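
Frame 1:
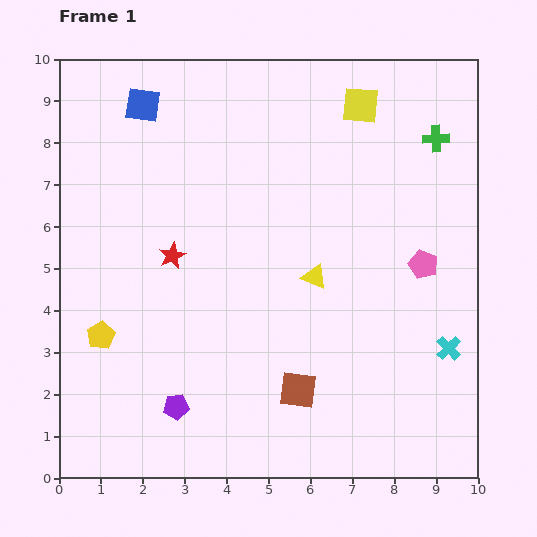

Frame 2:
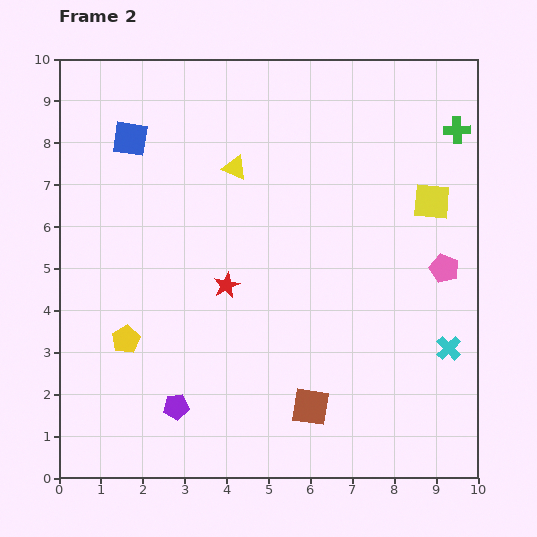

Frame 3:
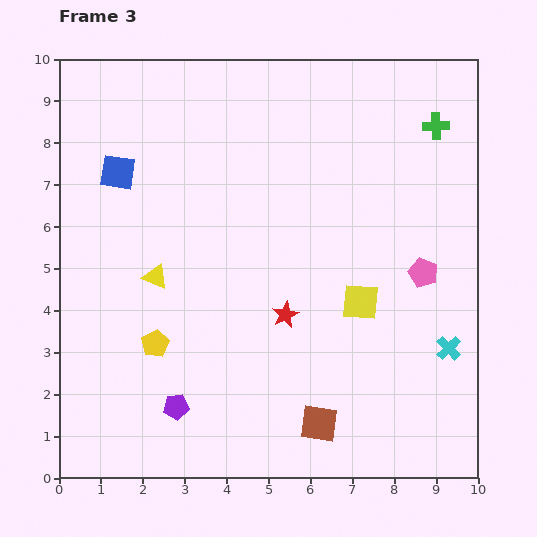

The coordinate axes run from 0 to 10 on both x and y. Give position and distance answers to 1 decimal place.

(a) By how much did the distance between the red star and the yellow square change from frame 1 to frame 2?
-0.5

Distance in frame 1: 5.8. Distance in frame 2: 5.3.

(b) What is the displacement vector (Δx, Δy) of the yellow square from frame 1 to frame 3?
(0.0, -4.7)

The yellow square was at (7.2, 8.9) in frame 1 and (7.2, 4.2) in frame 3.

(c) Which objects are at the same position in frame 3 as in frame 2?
the cyan cross, the purple pentagon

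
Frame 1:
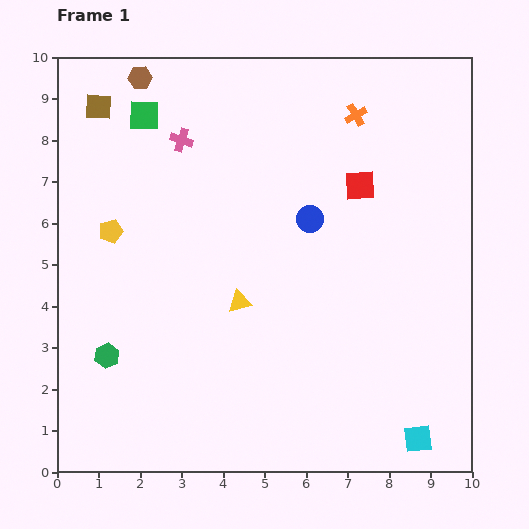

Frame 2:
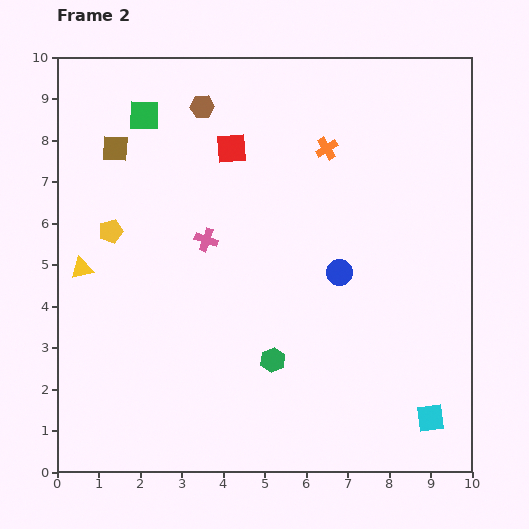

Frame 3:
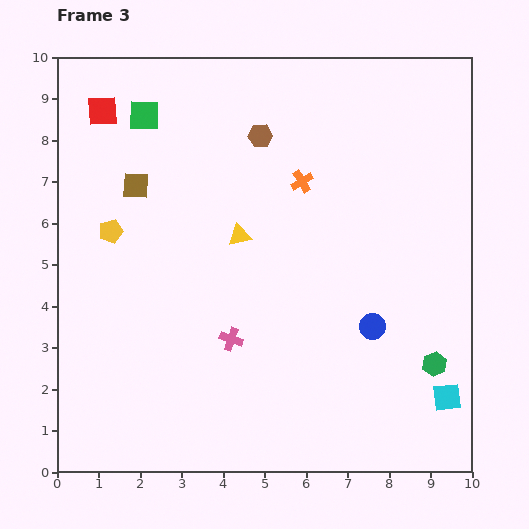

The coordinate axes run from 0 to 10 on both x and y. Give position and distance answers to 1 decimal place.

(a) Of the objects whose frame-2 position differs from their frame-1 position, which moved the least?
the cyan square

(moved 0.6)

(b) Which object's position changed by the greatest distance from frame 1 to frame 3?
the green hexagon

(moved 7.9; next 6.5)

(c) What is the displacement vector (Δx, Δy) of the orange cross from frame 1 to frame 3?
(-1.3, -1.6)

The orange cross was at (7.2, 8.6) in frame 1 and (5.9, 7.0) in frame 3.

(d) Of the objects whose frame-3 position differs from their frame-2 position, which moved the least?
the cyan square

(moved 0.6)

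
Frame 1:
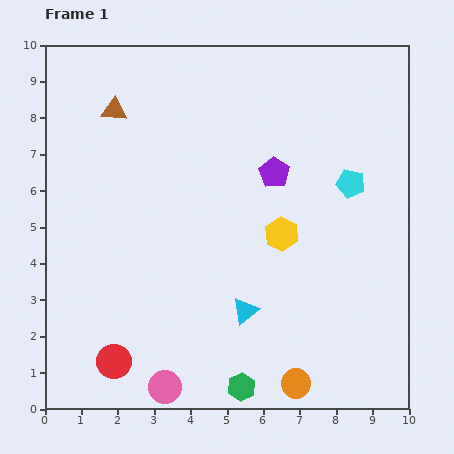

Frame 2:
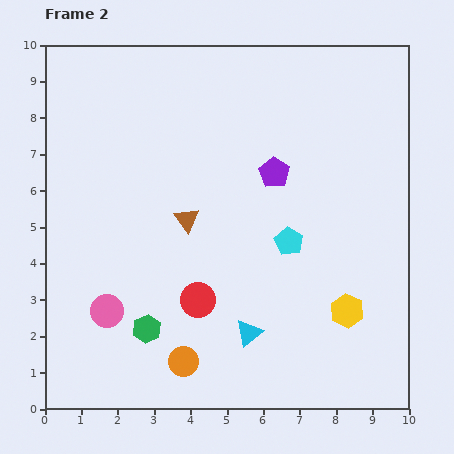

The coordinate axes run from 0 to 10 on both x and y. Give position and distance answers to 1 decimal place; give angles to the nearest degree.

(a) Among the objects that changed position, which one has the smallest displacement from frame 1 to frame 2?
the cyan triangle

(moved 0.6)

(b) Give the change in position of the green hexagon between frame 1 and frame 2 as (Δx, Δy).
(-2.6, 1.6)

The green hexagon was at (5.4, 0.6) in frame 1 and (2.8, 2.2) in frame 2.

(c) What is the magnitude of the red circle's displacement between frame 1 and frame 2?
2.9

The red circle moved from (1.9, 1.3) to (4.2, 3.0), a distance of √(2.3² + 1.7²) ≈ 2.9.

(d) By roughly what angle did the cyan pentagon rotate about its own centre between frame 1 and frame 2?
17° clockwise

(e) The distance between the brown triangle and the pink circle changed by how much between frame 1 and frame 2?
-4.4

Distance in frame 1: 7.7. Distance in frame 2: 3.3.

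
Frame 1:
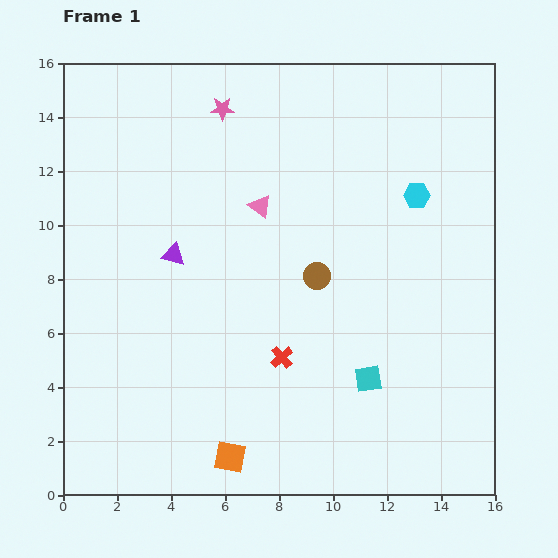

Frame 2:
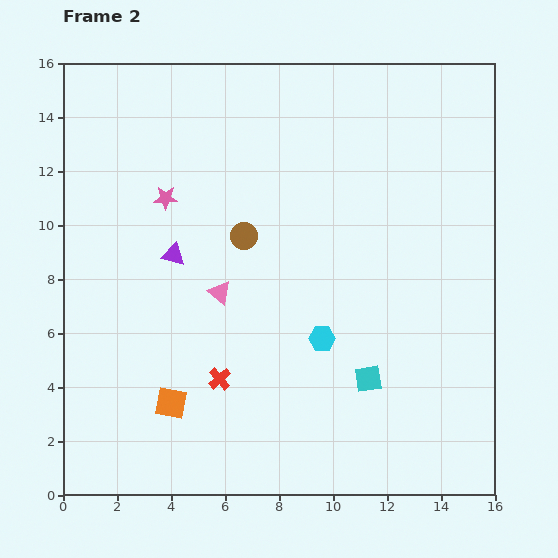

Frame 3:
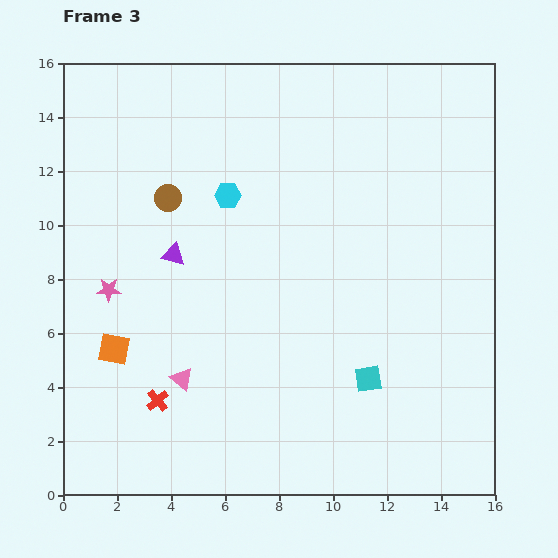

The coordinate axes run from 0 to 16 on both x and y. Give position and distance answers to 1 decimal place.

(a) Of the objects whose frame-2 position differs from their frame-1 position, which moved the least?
the red cross

(moved 2.4)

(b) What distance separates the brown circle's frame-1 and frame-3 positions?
6.2

The brown circle moved from (9.4, 8.1) to (3.9, 11.0), a distance of √(5.5² + 2.9²) ≈ 6.2.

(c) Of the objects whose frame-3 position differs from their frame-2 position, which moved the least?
the red cross

(moved 2.4)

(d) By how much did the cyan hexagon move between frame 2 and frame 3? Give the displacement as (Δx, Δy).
(-3.5, 5.3)

The cyan hexagon was at (9.6, 5.8) in frame 2 and (6.1, 11.1) in frame 3.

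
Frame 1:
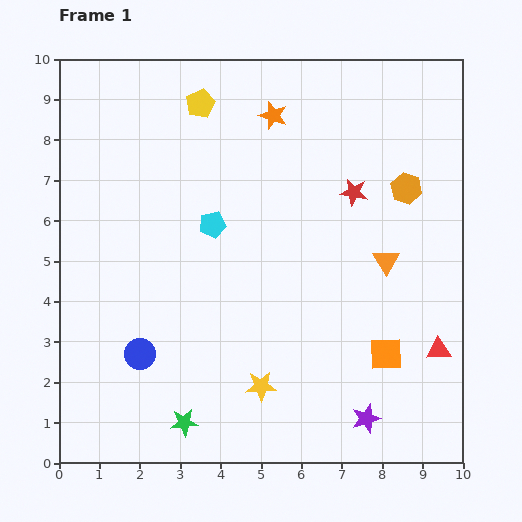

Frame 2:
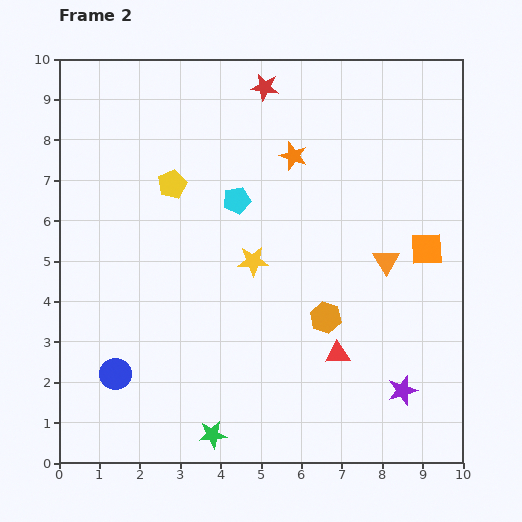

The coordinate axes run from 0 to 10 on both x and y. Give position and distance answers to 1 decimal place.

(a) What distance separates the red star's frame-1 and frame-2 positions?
3.4

The red star moved from (7.3, 6.7) to (5.1, 9.3), a distance of √(2.2² + 2.6²) ≈ 3.4.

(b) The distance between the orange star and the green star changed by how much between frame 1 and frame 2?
-0.7

Distance in frame 1: 7.9. Distance in frame 2: 7.2.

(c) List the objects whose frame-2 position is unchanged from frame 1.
the orange triangle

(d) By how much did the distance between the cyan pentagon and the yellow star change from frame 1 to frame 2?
-2.6

Distance in frame 1: 4.2. Distance in frame 2: 1.6.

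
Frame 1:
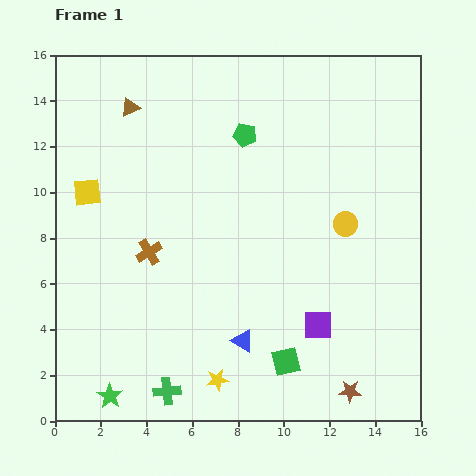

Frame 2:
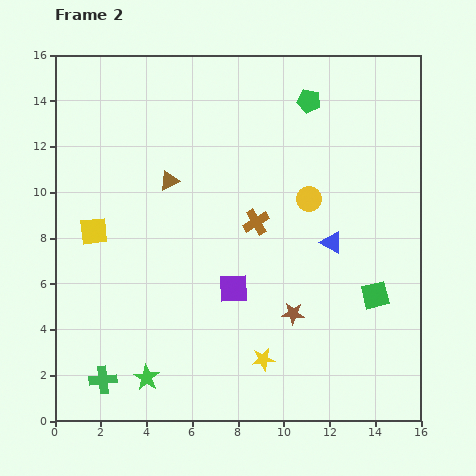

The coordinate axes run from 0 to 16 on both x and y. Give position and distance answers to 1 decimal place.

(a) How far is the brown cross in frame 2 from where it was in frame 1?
4.9

The brown cross moved from (4.1, 7.4) to (8.8, 8.7), a distance of √(4.7² + 1.3²) ≈ 4.9.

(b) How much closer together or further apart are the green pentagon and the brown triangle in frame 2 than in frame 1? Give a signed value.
+1.9

Distance in frame 1: 5.1. Distance in frame 2: 7.0.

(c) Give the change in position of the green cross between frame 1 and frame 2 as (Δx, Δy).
(-2.8, 0.5)

The green cross was at (4.9, 1.3) in frame 1 and (2.1, 1.8) in frame 2.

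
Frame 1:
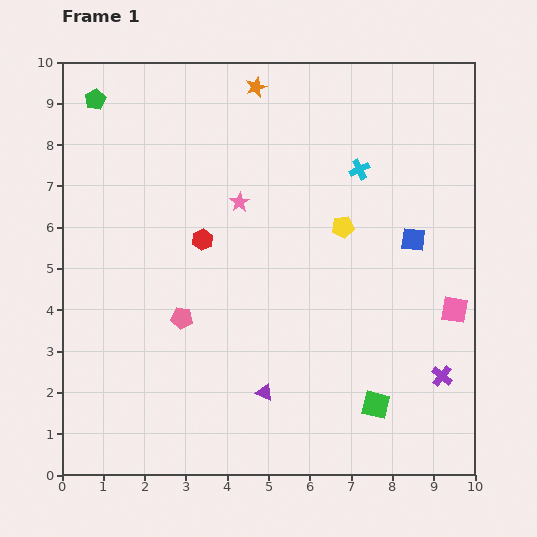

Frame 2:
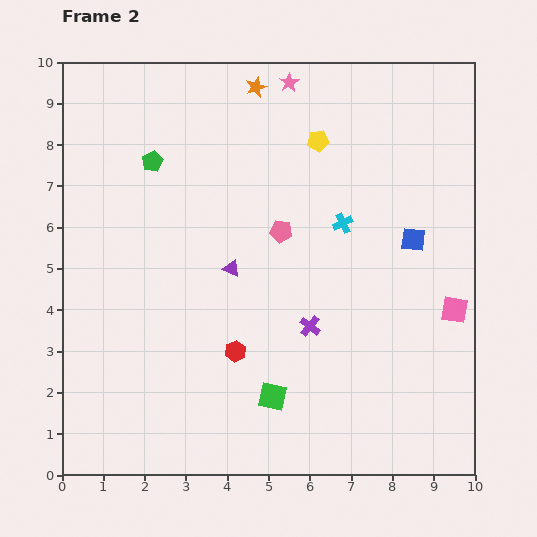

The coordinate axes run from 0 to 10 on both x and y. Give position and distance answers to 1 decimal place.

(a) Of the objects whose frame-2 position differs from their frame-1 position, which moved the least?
the cyan cross

(moved 1.4)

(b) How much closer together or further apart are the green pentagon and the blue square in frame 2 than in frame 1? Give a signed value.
-1.8

Distance in frame 1: 8.4. Distance in frame 2: 6.6.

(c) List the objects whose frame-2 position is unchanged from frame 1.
the orange star, the blue square, the pink square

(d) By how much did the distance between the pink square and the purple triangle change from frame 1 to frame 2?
+0.5

Distance in frame 1: 5.0. Distance in frame 2: 5.5.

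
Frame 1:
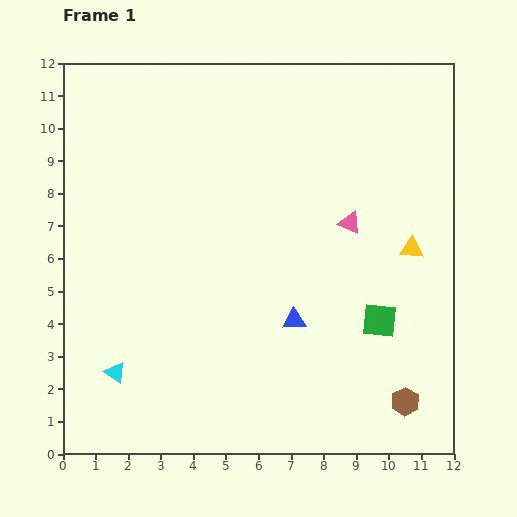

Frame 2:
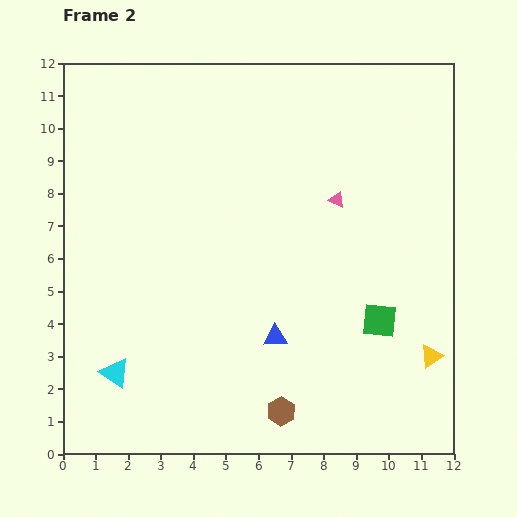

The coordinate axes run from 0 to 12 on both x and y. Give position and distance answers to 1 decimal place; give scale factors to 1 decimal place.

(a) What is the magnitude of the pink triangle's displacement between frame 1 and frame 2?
0.8

The pink triangle moved from (8.8, 7.1) to (8.4, 7.8), a distance of √(0.4² + 0.7²) ≈ 0.8.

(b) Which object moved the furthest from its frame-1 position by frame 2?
the brown hexagon

(moved 3.8; next 3.4)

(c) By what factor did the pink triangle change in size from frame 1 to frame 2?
0.7×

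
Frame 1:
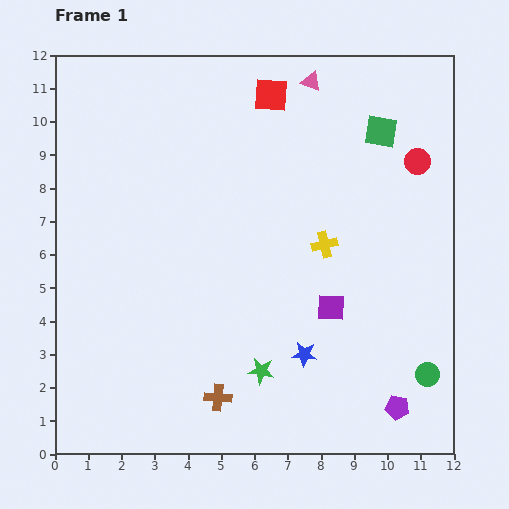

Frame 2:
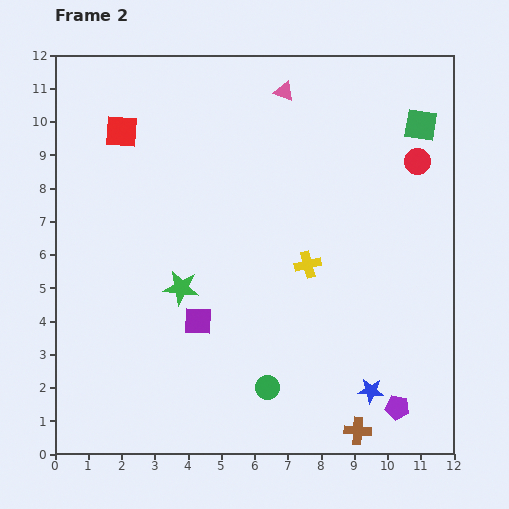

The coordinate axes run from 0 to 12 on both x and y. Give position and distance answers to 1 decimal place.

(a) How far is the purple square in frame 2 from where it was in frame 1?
4.0

The purple square moved from (8.3, 4.4) to (4.3, 4.0), a distance of √(4.0² + 0.4²) ≈ 4.0.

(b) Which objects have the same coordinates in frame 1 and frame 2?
the purple pentagon, the red circle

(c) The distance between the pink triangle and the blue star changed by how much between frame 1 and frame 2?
+1.2

Distance in frame 1: 8.2. Distance in frame 2: 9.4.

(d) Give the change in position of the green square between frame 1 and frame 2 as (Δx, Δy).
(1.2, 0.2)

The green square was at (9.8, 9.7) in frame 1 and (11.0, 9.9) in frame 2.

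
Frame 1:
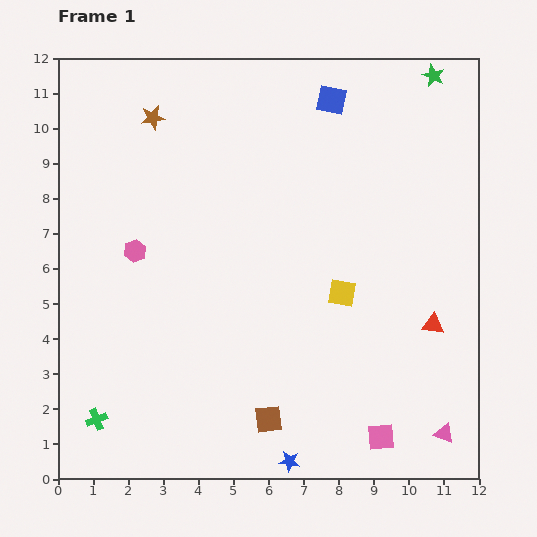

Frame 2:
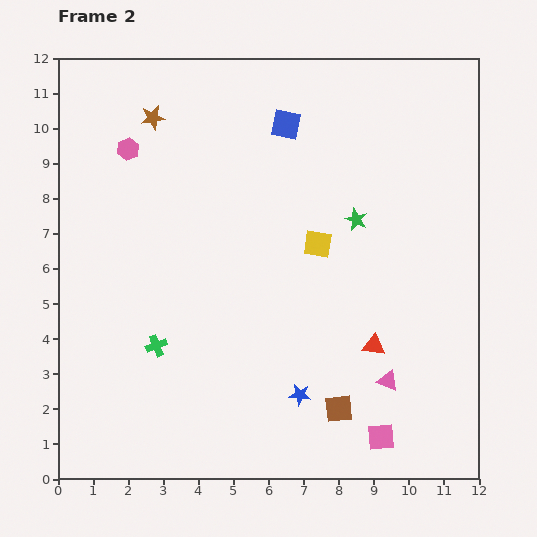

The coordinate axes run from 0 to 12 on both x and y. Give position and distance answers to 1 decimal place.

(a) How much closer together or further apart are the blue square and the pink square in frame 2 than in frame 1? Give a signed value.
-0.4

Distance in frame 1: 9.7. Distance in frame 2: 9.3.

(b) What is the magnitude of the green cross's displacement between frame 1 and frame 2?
2.7

The green cross moved from (1.1, 1.7) to (2.8, 3.8), a distance of √(1.7² + 2.1²) ≈ 2.7.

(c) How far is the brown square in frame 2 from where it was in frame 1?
2.0

The brown square moved from (6.0, 1.7) to (8.0, 2.0), a distance of √(2.0² + 0.3²) ≈ 2.0.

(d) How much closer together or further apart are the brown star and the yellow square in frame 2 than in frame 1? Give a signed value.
-1.5

Distance in frame 1: 7.4. Distance in frame 2: 5.9.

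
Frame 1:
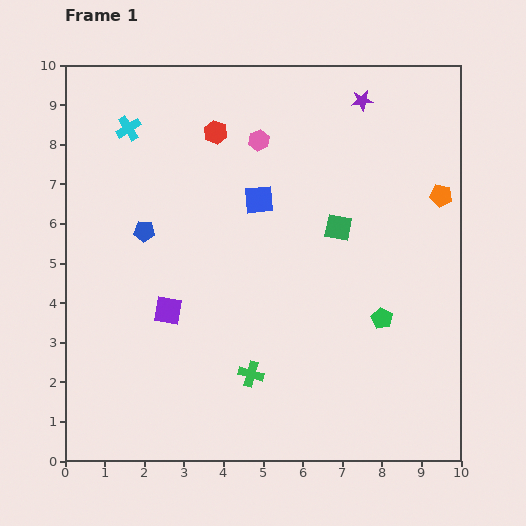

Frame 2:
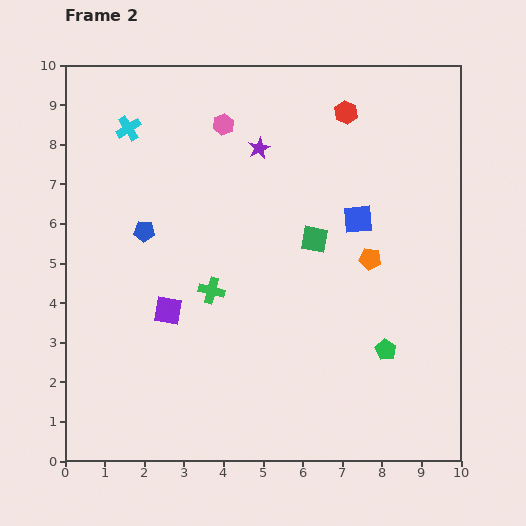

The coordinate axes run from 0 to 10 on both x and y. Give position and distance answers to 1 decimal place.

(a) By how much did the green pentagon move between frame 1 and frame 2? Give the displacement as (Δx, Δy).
(0.1, -0.8)

The green pentagon was at (8.0, 3.6) in frame 1 and (8.1, 2.8) in frame 2.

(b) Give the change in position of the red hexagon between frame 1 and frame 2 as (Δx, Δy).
(3.3, 0.5)

The red hexagon was at (3.8, 8.3) in frame 1 and (7.1, 8.8) in frame 2.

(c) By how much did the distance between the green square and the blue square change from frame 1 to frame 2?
-0.9

Distance in frame 1: 2.1. Distance in frame 2: 1.2.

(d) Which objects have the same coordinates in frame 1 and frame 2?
the purple square, the cyan cross, the blue pentagon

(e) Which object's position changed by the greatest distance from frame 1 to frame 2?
the red hexagon

(moved 3.3; next 2.9)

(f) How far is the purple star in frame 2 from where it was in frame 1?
2.9

The purple star moved from (7.5, 9.1) to (4.9, 7.9), a distance of √(2.6² + 1.2²) ≈ 2.9.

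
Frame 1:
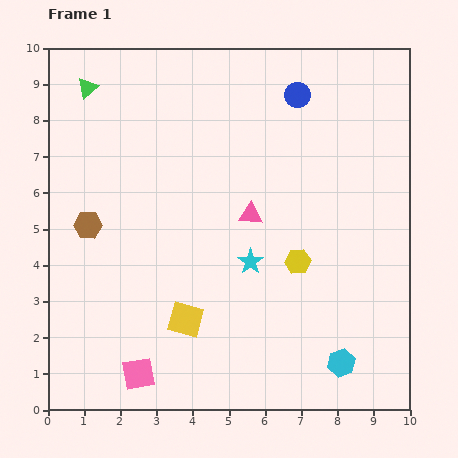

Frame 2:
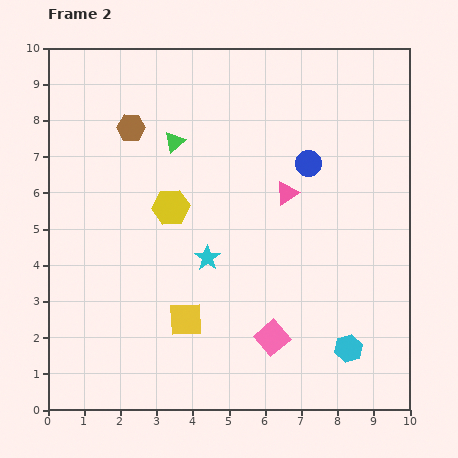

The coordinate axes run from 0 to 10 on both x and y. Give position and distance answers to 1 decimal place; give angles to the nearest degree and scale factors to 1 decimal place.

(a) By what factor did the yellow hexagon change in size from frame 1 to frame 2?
1.4×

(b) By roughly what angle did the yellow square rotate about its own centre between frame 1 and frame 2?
18° counter-clockwise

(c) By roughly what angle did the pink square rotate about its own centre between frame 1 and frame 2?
31° counter-clockwise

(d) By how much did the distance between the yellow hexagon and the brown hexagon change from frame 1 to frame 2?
-3.4

Distance in frame 1: 5.9. Distance in frame 2: 2.5.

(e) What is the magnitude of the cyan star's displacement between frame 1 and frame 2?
1.2

The cyan star moved from (5.6, 4.1) to (4.4, 4.2), a distance of √(1.2² + 0.1²) ≈ 1.2.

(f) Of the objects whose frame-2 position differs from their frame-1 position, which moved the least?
the cyan hexagon

(moved 0.4)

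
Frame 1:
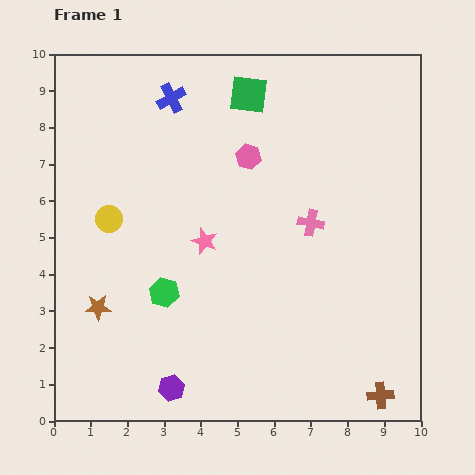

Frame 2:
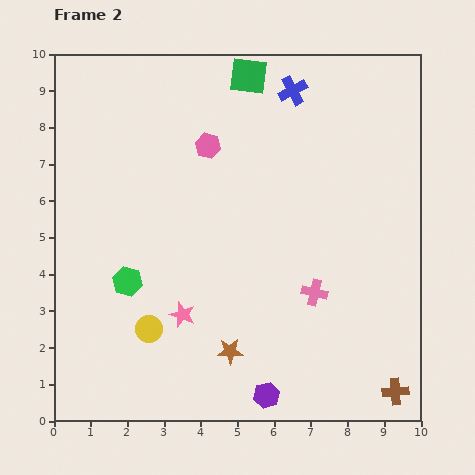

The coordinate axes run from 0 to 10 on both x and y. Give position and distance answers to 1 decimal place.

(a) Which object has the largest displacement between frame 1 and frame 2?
the brown star

(moved 3.8; next 3.3)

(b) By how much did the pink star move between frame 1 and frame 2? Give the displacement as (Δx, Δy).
(-0.6, -2.0)

The pink star was at (4.1, 4.9) in frame 1 and (3.5, 2.9) in frame 2.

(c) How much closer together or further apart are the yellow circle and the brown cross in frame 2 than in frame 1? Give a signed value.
-1.9

Distance in frame 1: 8.8. Distance in frame 2: 6.9.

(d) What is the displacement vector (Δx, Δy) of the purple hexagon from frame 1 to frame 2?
(2.6, -0.2)

The purple hexagon was at (3.2, 0.9) in frame 1 and (5.8, 0.7) in frame 2.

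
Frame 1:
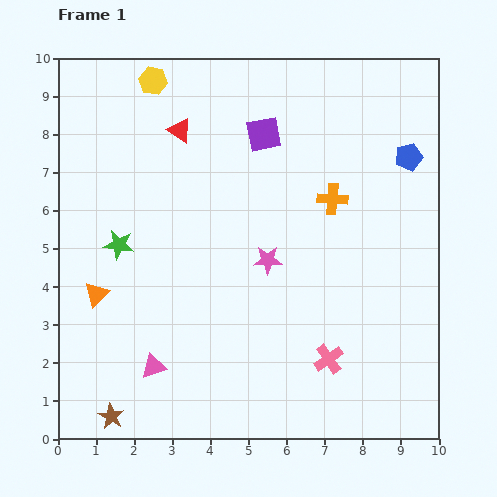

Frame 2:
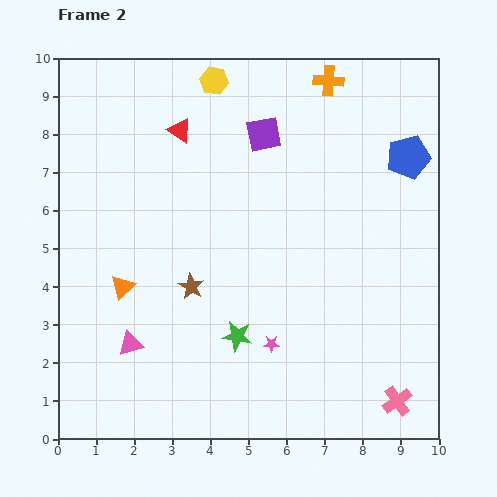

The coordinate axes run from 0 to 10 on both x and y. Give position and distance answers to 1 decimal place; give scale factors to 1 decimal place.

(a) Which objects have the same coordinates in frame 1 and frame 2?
the red triangle, the blue pentagon, the purple square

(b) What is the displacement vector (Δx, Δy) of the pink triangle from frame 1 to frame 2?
(-0.6, 0.6)

The pink triangle was at (2.5, 1.9) in frame 1 and (1.9, 2.5) in frame 2.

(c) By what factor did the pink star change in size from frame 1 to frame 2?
0.6×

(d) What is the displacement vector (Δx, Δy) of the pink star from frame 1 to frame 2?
(0.1, -2.2)

The pink star was at (5.5, 4.7) in frame 1 and (5.6, 2.5) in frame 2.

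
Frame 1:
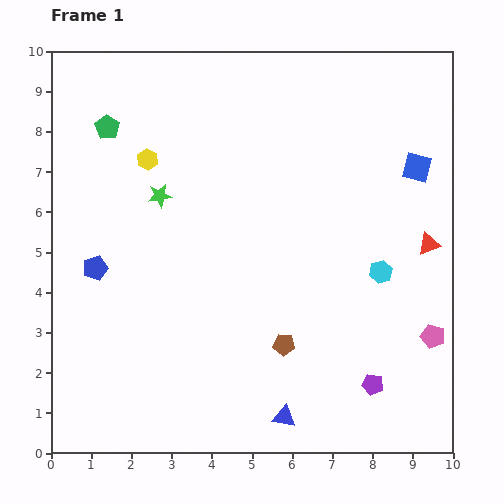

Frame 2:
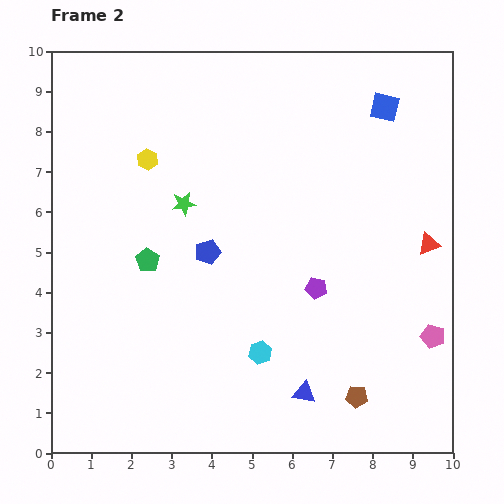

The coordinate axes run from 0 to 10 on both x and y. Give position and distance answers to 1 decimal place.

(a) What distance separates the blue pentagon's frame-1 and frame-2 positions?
2.8

The blue pentagon moved from (1.1, 4.6) to (3.9, 5.0), a distance of √(2.8² + 0.4²) ≈ 2.8.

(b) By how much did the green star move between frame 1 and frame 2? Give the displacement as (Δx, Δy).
(0.6, -0.2)

The green star was at (2.7, 6.4) in frame 1 and (3.3, 6.2) in frame 2.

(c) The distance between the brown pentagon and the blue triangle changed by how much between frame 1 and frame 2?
-0.5

Distance in frame 1: 1.8. Distance in frame 2: 1.3.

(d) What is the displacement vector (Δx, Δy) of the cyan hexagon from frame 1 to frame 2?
(-3.0, -2.0)

The cyan hexagon was at (8.2, 4.5) in frame 1 and (5.2, 2.5) in frame 2.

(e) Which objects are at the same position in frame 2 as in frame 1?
the pink pentagon, the red triangle, the yellow hexagon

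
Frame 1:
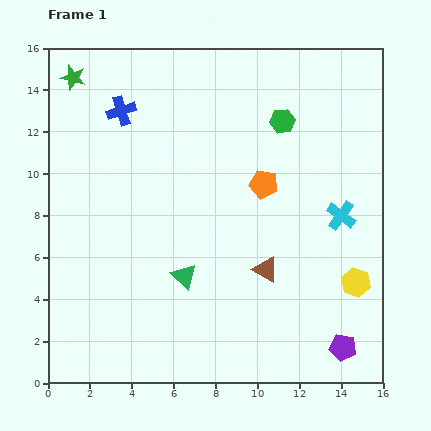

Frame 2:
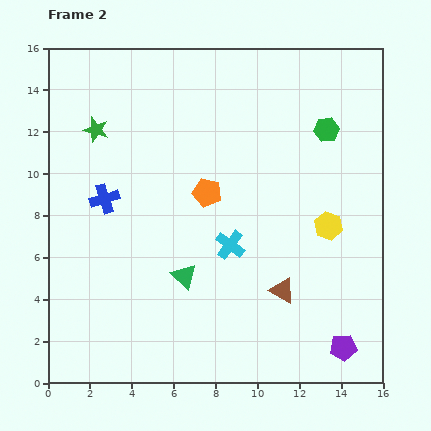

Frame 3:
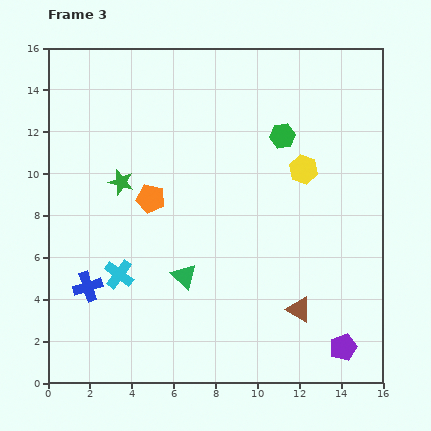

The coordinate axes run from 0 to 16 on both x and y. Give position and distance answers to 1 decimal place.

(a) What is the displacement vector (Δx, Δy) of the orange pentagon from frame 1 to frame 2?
(-2.7, -0.4)

The orange pentagon was at (10.3, 9.5) in frame 1 and (7.6, 9.1) in frame 2.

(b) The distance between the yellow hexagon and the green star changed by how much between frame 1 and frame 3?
-8.0

Distance in frame 1: 16.7. Distance in frame 3: 8.7.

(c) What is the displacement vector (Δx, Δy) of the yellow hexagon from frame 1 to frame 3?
(-2.5, 5.4)

The yellow hexagon was at (14.7, 4.8) in frame 1 and (12.2, 10.2) in frame 3.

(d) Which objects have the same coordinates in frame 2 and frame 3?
the green triangle, the purple pentagon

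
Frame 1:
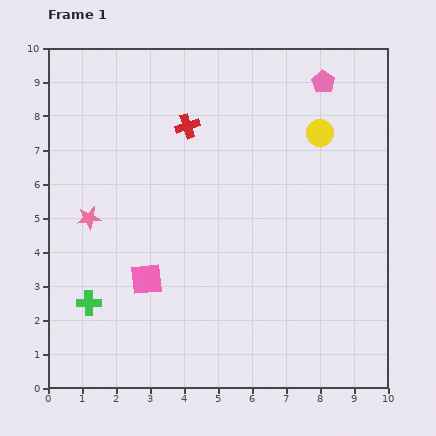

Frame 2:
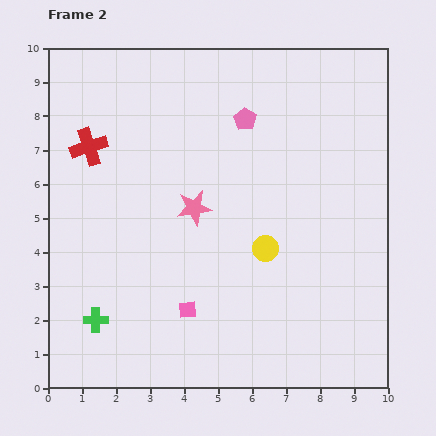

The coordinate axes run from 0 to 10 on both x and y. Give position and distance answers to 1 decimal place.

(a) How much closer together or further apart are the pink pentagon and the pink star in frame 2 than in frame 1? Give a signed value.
-5.0

Distance in frame 1: 8.0. Distance in frame 2: 3.0.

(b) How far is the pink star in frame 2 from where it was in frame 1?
3.1

The pink star moved from (1.2, 5.0) to (4.3, 5.3), a distance of √(3.1² + 0.3²) ≈ 3.1.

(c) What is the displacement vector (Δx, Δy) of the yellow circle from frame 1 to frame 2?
(-1.6, -3.4)

The yellow circle was at (8.0, 7.5) in frame 1 and (6.4, 4.1) in frame 2.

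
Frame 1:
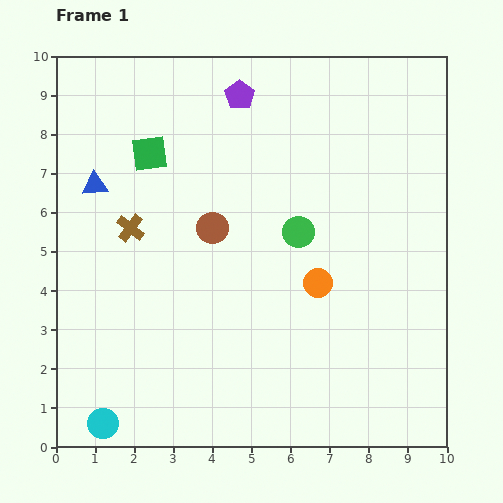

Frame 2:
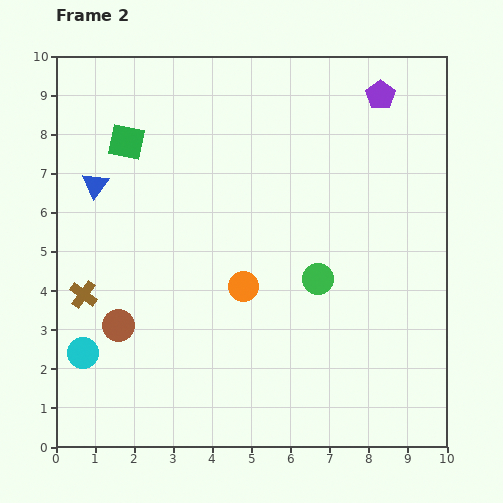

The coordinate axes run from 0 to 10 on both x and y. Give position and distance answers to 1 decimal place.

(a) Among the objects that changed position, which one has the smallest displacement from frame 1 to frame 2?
the green square

(moved 0.7)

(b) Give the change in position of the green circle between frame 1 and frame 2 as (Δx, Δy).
(0.5, -1.2)

The green circle was at (6.2, 5.5) in frame 1 and (6.7, 4.3) in frame 2.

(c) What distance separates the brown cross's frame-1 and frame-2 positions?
2.1

The brown cross moved from (1.9, 5.6) to (0.7, 3.9), a distance of √(1.2² + 1.7²) ≈ 2.1.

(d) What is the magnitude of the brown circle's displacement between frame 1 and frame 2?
3.5

The brown circle moved from (4.0, 5.6) to (1.6, 3.1), a distance of √(2.4² + 2.5²) ≈ 3.5.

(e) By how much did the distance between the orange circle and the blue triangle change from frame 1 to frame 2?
-1.6

Distance in frame 1: 6.2. Distance in frame 2: 4.6.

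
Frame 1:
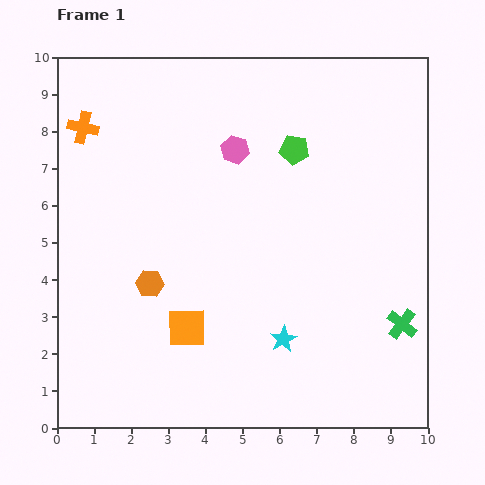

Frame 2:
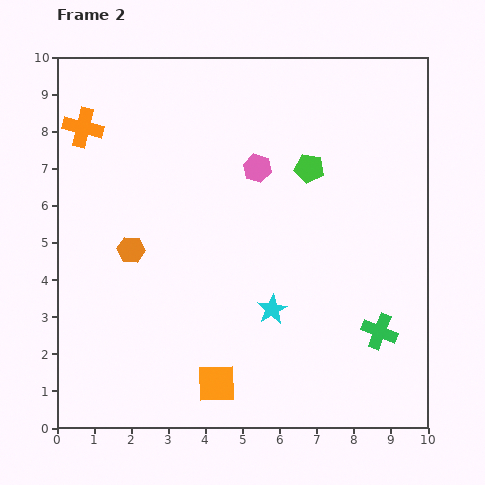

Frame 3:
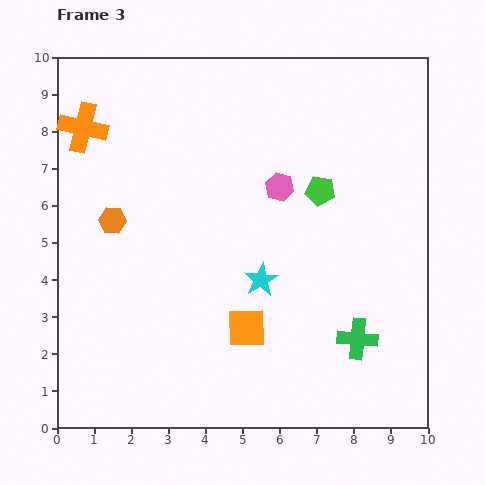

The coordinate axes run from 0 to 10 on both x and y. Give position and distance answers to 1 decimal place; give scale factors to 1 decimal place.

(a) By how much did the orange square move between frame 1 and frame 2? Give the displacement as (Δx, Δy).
(0.8, -1.5)

The orange square was at (3.5, 2.7) in frame 1 and (4.3, 1.2) in frame 2.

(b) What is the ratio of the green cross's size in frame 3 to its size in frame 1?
1.3×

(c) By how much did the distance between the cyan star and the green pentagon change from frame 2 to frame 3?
-1.0

Distance in frame 2: 3.9. Distance in frame 3: 2.9.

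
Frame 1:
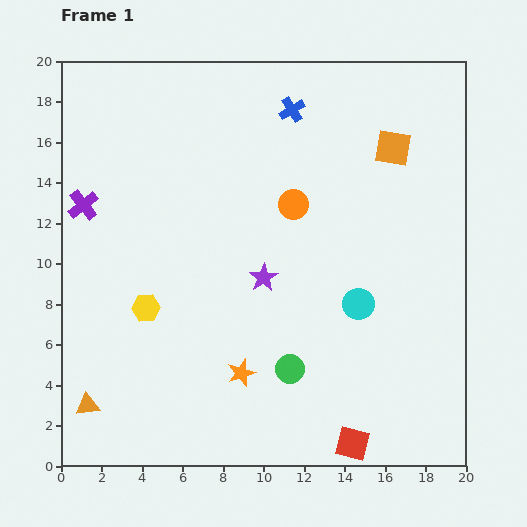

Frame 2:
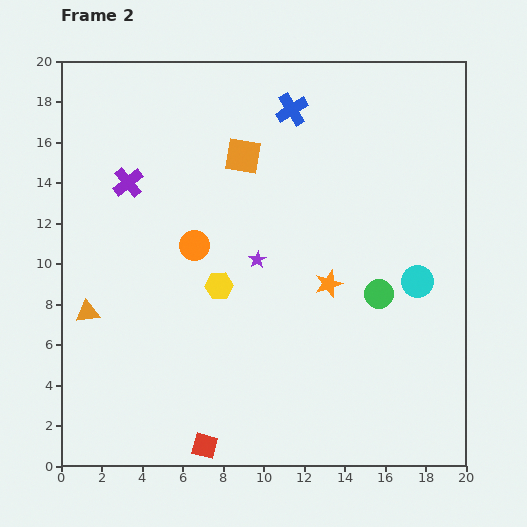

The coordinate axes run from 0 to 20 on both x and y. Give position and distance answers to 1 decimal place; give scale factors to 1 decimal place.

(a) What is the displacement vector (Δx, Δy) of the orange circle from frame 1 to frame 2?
(-4.9, -2.0)

The orange circle was at (11.5, 12.9) in frame 1 and (6.6, 10.9) in frame 2.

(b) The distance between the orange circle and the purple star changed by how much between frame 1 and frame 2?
-0.7

Distance in frame 1: 3.9. Distance in frame 2: 3.2.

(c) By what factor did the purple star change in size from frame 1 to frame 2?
0.6×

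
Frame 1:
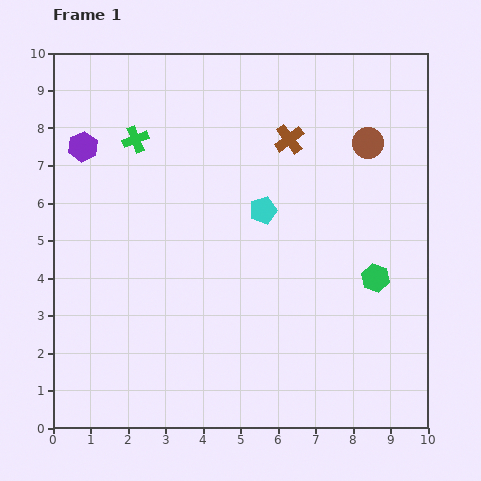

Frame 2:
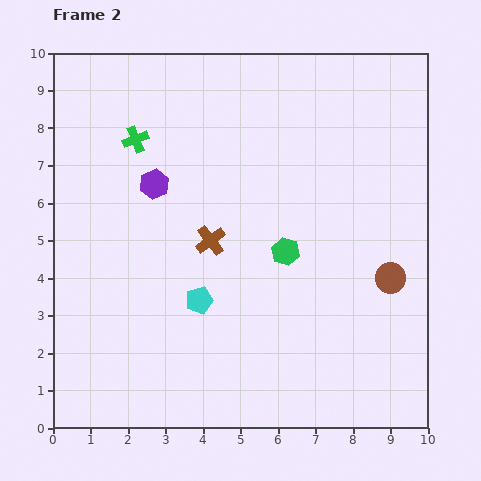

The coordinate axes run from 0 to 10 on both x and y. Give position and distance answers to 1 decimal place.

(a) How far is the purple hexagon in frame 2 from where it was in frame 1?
2.1

The purple hexagon moved from (0.8, 7.5) to (2.7, 6.5), a distance of √(1.9² + 1.0²) ≈ 2.1.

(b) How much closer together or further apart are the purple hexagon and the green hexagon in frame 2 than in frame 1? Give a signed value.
-4.6

Distance in frame 1: 8.5. Distance in frame 2: 3.9.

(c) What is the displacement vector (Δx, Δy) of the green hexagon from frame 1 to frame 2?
(-2.4, 0.7)

The green hexagon was at (8.6, 4.0) in frame 1 and (6.2, 4.7) in frame 2.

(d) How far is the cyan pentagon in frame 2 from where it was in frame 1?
2.9

The cyan pentagon moved from (5.6, 5.8) to (3.9, 3.4), a distance of √(1.7² + 2.4²) ≈ 2.9.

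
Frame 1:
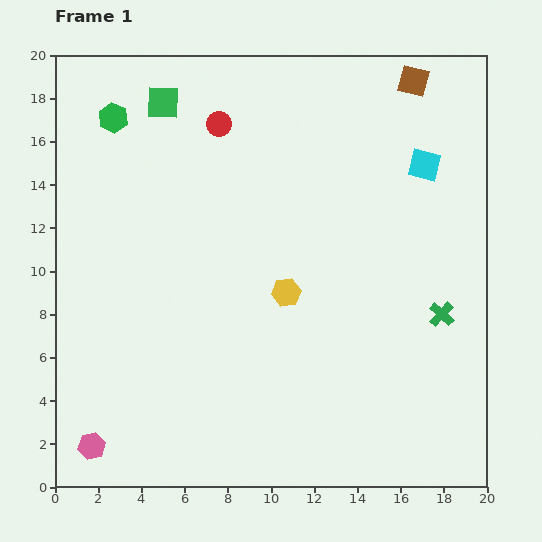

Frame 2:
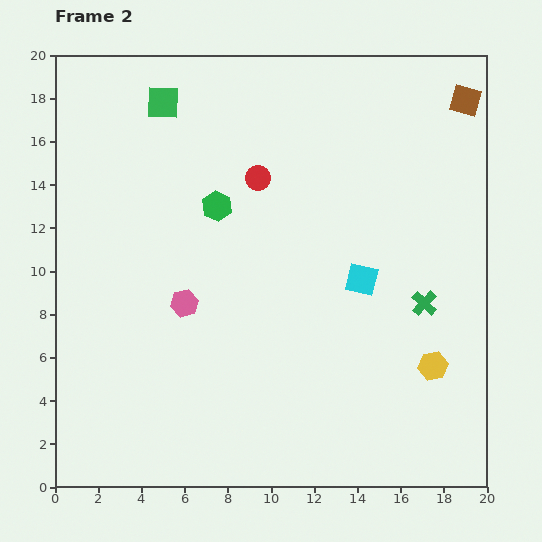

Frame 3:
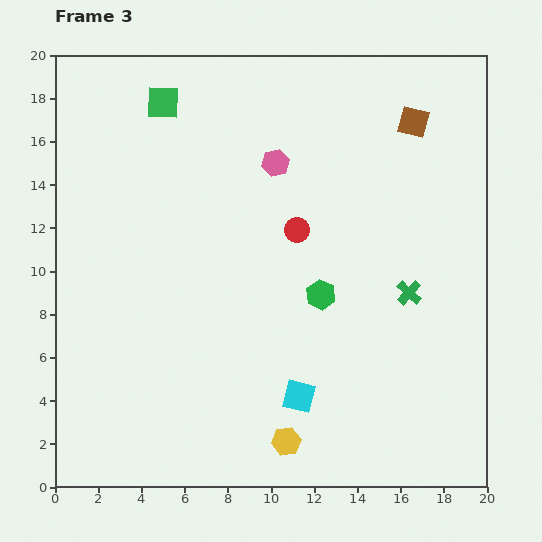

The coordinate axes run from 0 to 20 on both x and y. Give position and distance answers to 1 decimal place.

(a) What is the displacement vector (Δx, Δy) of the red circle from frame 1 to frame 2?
(1.8, -2.5)

The red circle was at (7.6, 16.8) in frame 1 and (9.4, 14.3) in frame 2.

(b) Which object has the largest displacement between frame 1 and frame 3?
the pink hexagon

(moved 15.6; next 12.6)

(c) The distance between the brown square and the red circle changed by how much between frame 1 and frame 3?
-1.8

Distance in frame 1: 9.2. Distance in frame 3: 7.4.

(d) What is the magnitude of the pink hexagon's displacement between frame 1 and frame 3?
15.6

The pink hexagon moved from (1.7, 1.9) to (10.2, 15.0), a distance of √(8.5² + 13.1²) ≈ 15.6.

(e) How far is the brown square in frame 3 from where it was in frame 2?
2.6

The brown square moved from (19.0, 17.9) to (16.6, 16.9), a distance of √(2.4² + 1.0²) ≈ 2.6.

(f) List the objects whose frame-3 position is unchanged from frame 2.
the green square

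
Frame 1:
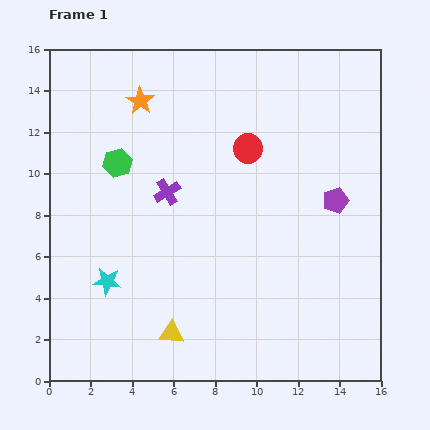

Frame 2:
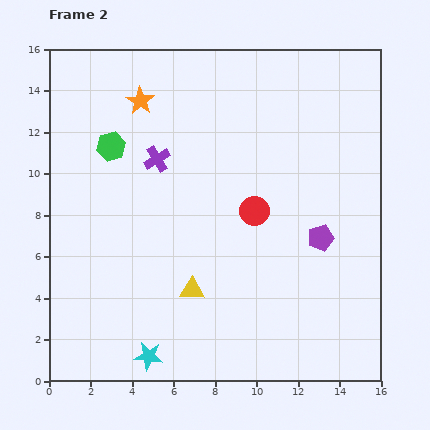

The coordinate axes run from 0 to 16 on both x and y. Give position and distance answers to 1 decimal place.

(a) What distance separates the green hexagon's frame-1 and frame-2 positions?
0.9

The green hexagon moved from (3.3, 10.5) to (3.0, 11.3), a distance of √(0.3² + 0.8²) ≈ 0.9.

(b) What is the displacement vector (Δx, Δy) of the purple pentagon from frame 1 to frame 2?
(-0.7, -1.8)

The purple pentagon was at (13.8, 8.7) in frame 1 and (13.1, 6.9) in frame 2.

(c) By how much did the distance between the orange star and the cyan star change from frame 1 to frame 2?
+3.5

Distance in frame 1: 8.8. Distance in frame 2: 12.3.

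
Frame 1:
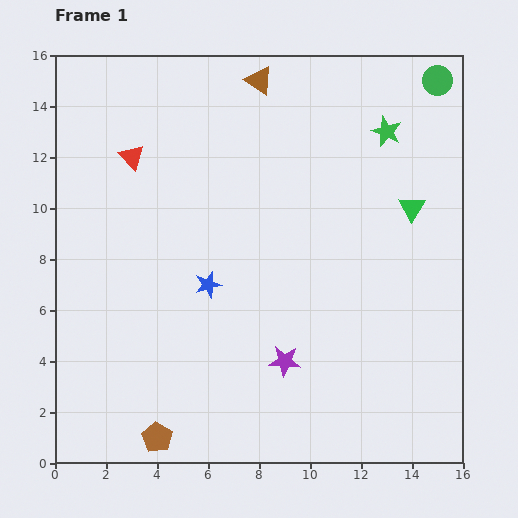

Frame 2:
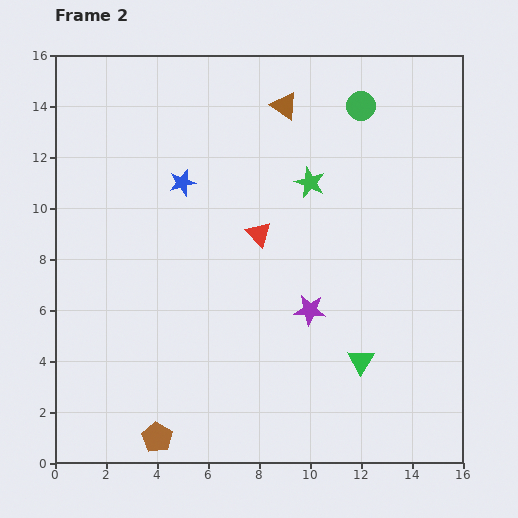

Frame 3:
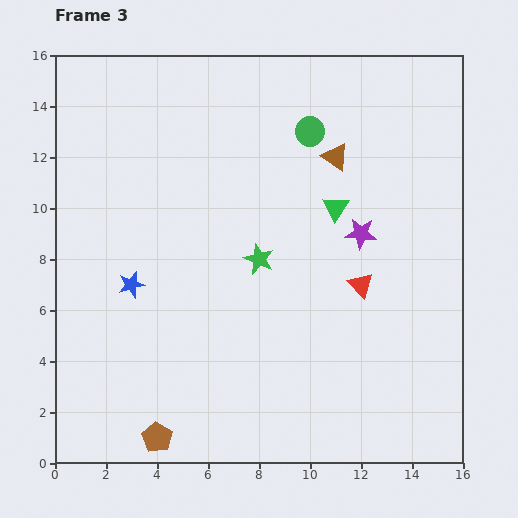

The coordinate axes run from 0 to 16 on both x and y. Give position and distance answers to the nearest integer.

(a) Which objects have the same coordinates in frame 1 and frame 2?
the brown pentagon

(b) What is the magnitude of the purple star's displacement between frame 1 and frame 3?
6

The purple star moved from (9, 4) to (12, 9), a distance of √(3² + 5²) ≈ 6.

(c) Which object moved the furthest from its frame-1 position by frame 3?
the red triangle

(moved 10; next 7)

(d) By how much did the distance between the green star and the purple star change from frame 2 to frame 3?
-1

Distance in frame 2: 5. Distance in frame 3: 4.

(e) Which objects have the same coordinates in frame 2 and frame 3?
the brown pentagon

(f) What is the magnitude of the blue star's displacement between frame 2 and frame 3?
4

The blue star moved from (5, 11) to (3, 7), a distance of √(2² + 4²) ≈ 4.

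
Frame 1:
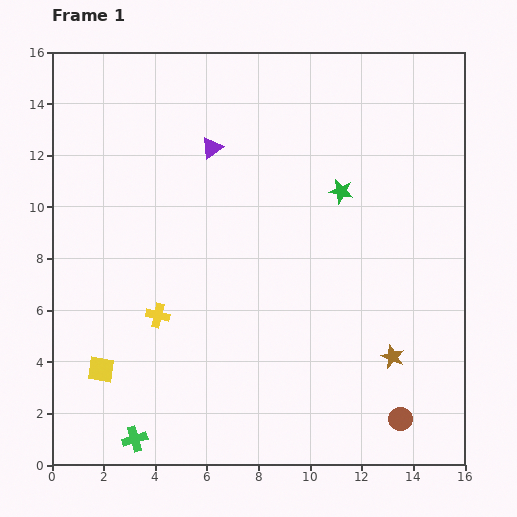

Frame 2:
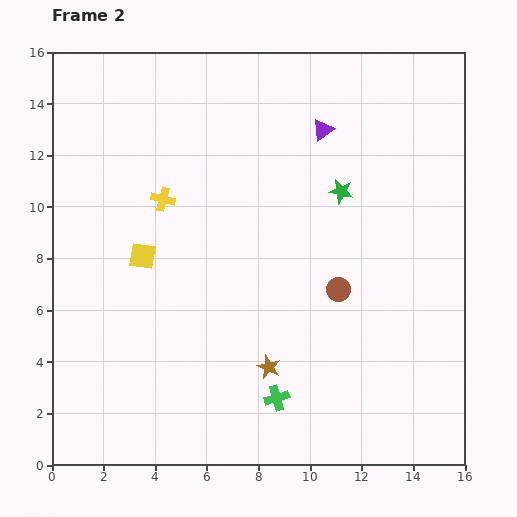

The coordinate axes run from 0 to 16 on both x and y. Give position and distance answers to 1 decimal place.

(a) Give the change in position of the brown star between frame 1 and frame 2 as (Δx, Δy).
(-4.8, -0.4)

The brown star was at (13.2, 4.2) in frame 1 and (8.4, 3.8) in frame 2.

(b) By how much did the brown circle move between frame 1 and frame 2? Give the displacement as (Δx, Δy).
(-2.4, 5.0)

The brown circle was at (13.5, 1.8) in frame 1 and (11.1, 6.8) in frame 2.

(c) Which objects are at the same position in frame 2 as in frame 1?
the green star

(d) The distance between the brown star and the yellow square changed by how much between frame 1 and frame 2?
-4.8

Distance in frame 1: 11.3. Distance in frame 2: 6.5.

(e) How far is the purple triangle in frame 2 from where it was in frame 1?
4.4

The purple triangle moved from (6.2, 12.3) to (10.5, 13.0), a distance of √(4.3² + 0.7²) ≈ 4.4.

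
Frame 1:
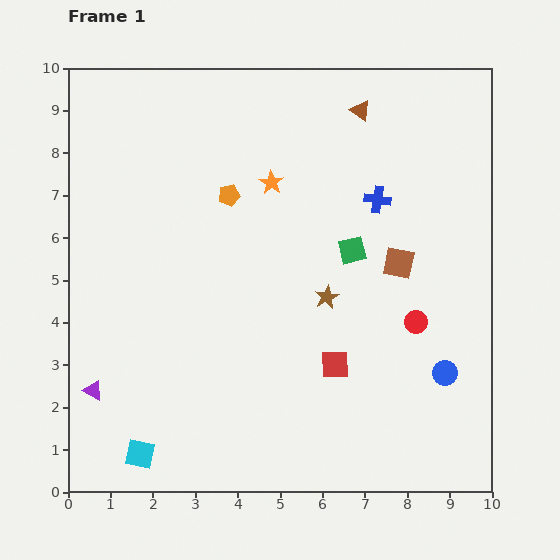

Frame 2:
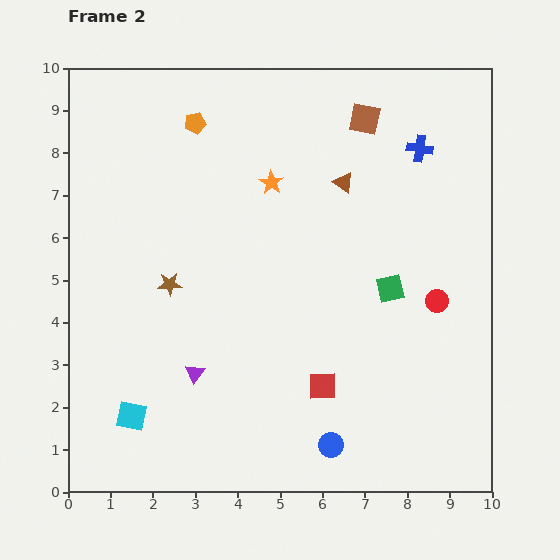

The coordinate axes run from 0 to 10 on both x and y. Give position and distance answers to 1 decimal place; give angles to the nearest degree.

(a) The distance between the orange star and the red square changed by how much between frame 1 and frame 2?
+0.3

Distance in frame 1: 4.6. Distance in frame 2: 4.9.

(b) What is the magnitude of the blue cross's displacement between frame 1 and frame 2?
1.6

The blue cross moved from (7.3, 6.9) to (8.3, 8.1), a distance of √(1.0² + 1.2²) ≈ 1.6.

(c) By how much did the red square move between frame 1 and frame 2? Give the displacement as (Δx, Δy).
(-0.3, -0.5)

The red square was at (6.3, 3.0) in frame 1 and (6.0, 2.5) in frame 2.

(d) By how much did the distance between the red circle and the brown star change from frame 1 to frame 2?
+4.1

Distance in frame 1: 2.2. Distance in frame 2: 6.3.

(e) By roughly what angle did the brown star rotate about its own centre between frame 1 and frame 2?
24° clockwise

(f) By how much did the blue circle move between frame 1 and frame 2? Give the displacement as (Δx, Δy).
(-2.7, -1.7)

The blue circle was at (8.9, 2.8) in frame 1 and (6.2, 1.1) in frame 2.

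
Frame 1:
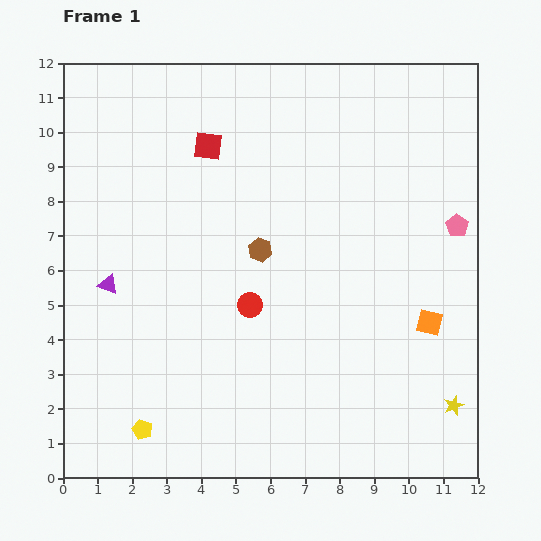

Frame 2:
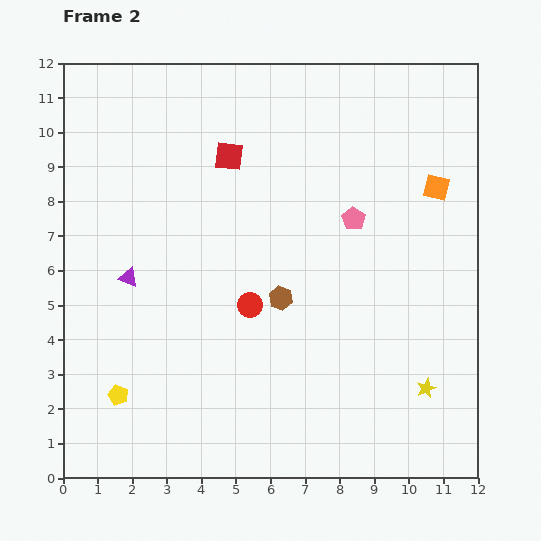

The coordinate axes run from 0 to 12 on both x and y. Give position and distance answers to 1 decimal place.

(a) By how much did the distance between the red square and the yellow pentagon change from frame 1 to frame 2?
-0.8

Distance in frame 1: 8.4. Distance in frame 2: 7.6.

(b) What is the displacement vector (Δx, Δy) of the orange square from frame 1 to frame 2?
(0.2, 3.9)

The orange square was at (10.6, 4.5) in frame 1 and (10.8, 8.4) in frame 2.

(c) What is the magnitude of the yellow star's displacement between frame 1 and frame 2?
0.9

The yellow star moved from (11.3, 2.1) to (10.5, 2.6), a distance of √(0.8² + 0.5²) ≈ 0.9.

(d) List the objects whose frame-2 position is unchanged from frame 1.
the red circle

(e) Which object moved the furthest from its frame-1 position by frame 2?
the orange square

(moved 3.9; next 3.0)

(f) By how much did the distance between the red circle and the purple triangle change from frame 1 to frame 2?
-0.5

Distance in frame 1: 4.1. Distance in frame 2: 3.6.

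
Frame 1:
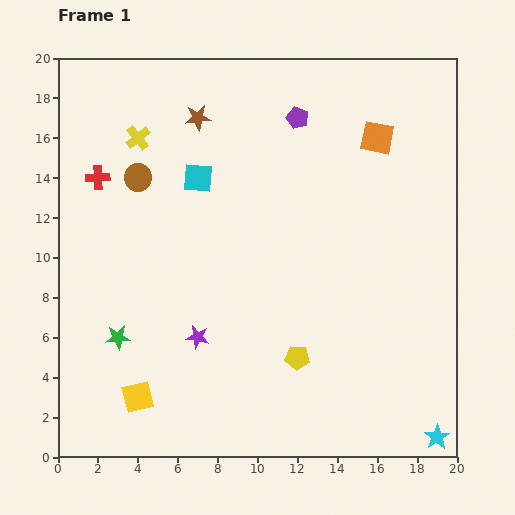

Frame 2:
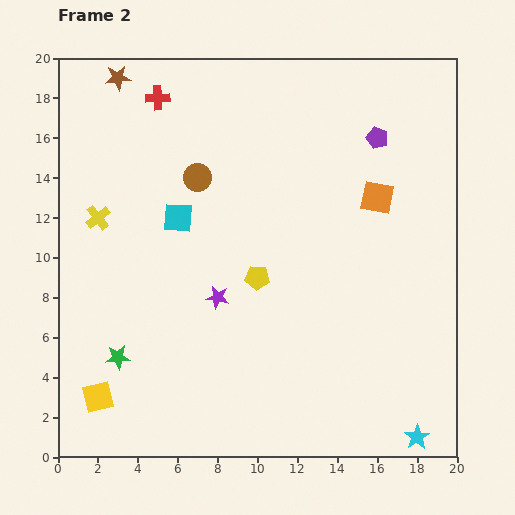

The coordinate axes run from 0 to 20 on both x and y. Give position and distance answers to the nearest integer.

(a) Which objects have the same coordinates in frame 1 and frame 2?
none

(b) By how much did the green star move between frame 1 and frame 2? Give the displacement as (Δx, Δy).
(0, -1)

The green star was at (3, 6) in frame 1 and (3, 5) in frame 2.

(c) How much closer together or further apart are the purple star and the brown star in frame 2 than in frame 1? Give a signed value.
+1

Distance in frame 1: 11. Distance in frame 2: 12.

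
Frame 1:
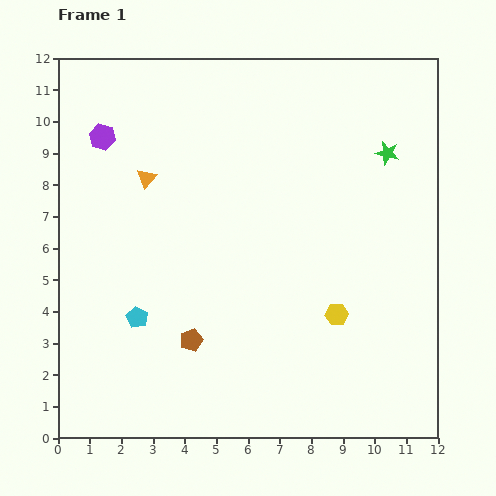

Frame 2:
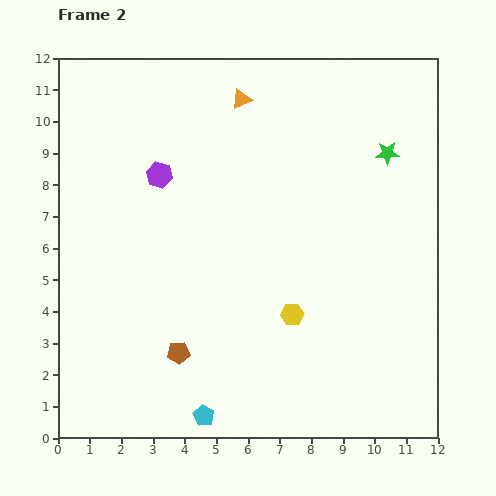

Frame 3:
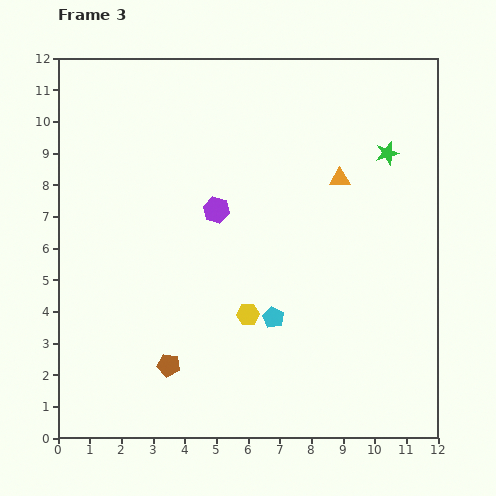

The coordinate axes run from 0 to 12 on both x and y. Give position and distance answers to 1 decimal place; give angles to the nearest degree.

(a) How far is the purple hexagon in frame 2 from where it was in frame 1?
2.2

The purple hexagon moved from (1.4, 9.5) to (3.2, 8.3), a distance of √(1.8² + 1.2²) ≈ 2.2.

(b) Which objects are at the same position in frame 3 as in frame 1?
the green star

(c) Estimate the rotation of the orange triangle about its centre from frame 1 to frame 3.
47° clockwise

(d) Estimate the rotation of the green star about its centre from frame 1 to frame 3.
30° counter-clockwise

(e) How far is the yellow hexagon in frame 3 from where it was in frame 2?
1.4

The yellow hexagon moved from (7.4, 3.9) to (6.0, 3.9), a distance of √(1.4² + 0.0²) ≈ 1.4.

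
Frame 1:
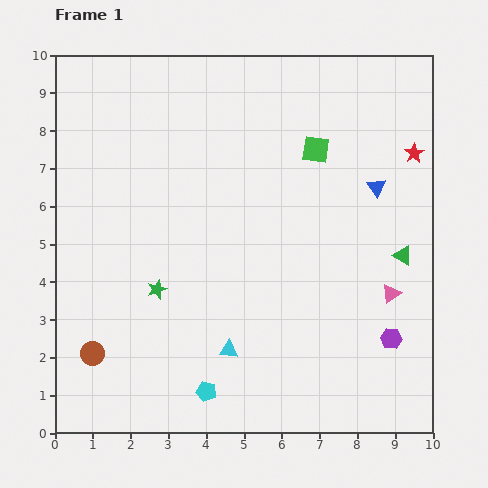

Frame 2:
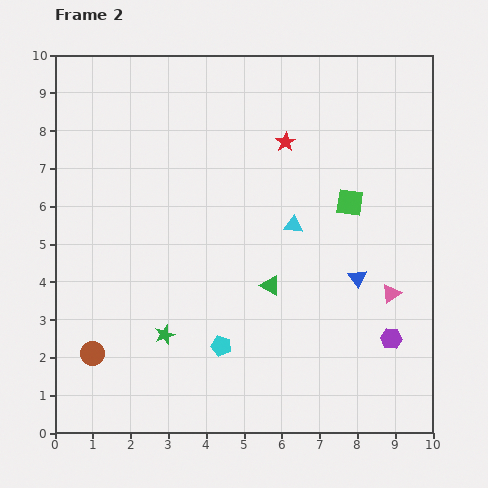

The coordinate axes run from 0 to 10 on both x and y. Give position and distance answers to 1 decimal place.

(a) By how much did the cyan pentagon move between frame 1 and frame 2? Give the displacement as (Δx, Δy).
(0.4, 1.2)

The cyan pentagon was at (4.0, 1.1) in frame 1 and (4.4, 2.3) in frame 2.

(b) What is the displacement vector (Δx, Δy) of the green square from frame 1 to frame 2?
(0.9, -1.4)

The green square was at (6.9, 7.5) in frame 1 and (7.8, 6.1) in frame 2.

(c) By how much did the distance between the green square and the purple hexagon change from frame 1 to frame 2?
-1.6

Distance in frame 1: 5.4. Distance in frame 2: 3.8.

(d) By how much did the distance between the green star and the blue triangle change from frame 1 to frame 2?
-1.1

Distance in frame 1: 6.4. Distance in frame 2: 5.3.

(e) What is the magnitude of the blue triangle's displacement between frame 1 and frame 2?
2.5

The blue triangle moved from (8.5, 6.5) to (8.0, 4.1), a distance of √(0.5² + 2.4²) ≈ 2.5.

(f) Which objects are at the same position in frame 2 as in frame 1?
the brown circle, the pink triangle, the purple hexagon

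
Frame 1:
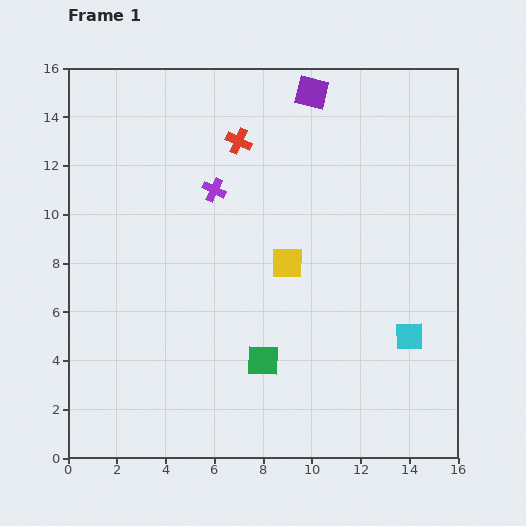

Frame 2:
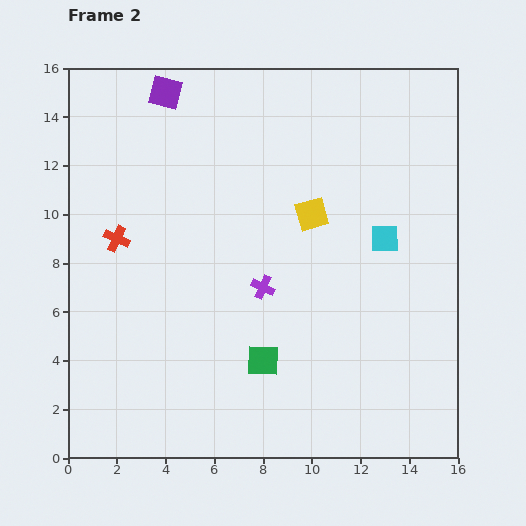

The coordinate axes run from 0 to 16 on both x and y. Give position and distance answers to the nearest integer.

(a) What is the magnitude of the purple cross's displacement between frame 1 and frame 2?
4

The purple cross moved from (6, 11) to (8, 7), a distance of √(2² + 4²) ≈ 4.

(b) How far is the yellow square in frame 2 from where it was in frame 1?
2

The yellow square moved from (9, 8) to (10, 10), a distance of √(1² + 2²) ≈ 2.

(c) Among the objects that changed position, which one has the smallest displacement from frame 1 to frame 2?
the yellow square

(moved 2)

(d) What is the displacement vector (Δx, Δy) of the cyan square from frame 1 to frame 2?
(-1, 4)

The cyan square was at (14, 5) in frame 1 and (13, 9) in frame 2.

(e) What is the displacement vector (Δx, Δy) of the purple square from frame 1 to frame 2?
(-6, 0)

The purple square was at (10, 15) in frame 1 and (4, 15) in frame 2.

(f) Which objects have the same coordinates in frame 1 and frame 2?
the green square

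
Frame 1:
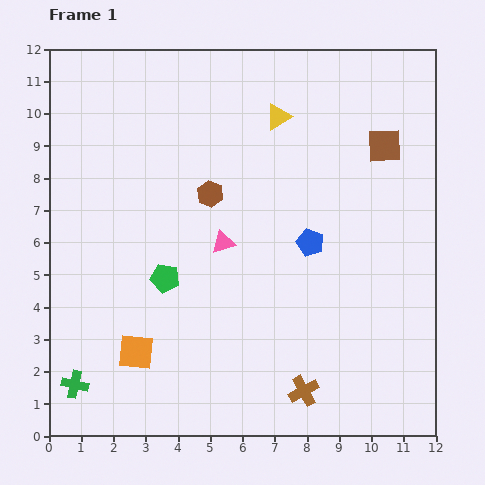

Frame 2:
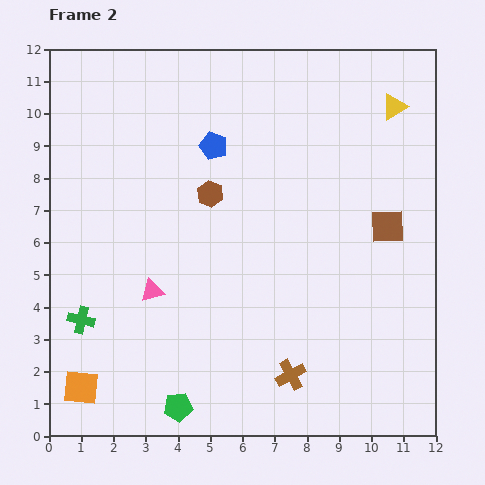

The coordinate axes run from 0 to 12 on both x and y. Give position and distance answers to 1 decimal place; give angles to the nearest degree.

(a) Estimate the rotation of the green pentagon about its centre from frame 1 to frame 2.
18° counter-clockwise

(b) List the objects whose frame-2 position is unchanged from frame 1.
the brown hexagon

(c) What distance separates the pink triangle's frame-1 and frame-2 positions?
2.7

The pink triangle moved from (5.4, 6.0) to (3.2, 4.5), a distance of √(2.2² + 1.5²) ≈ 2.7.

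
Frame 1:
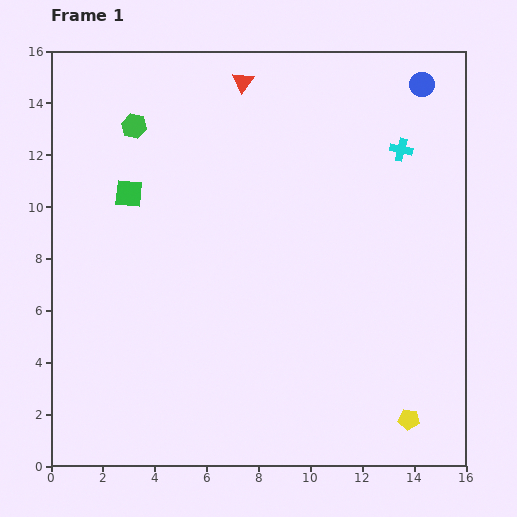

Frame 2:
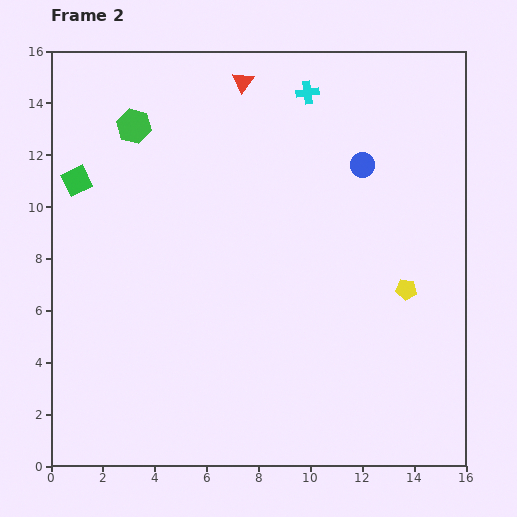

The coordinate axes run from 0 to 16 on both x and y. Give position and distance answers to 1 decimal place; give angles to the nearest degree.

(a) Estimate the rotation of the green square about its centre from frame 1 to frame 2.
32° counter-clockwise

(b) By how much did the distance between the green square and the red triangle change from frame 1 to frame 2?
+1.2

Distance in frame 1: 6.2. Distance in frame 2: 7.4.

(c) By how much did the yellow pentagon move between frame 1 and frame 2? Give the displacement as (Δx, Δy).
(-0.1, 5.0)

The yellow pentagon was at (13.8, 1.8) in frame 1 and (13.7, 6.8) in frame 2.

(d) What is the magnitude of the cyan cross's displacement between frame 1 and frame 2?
4.2

The cyan cross moved from (13.5, 12.2) to (9.9, 14.4), a distance of √(3.6² + 2.2²) ≈ 4.2.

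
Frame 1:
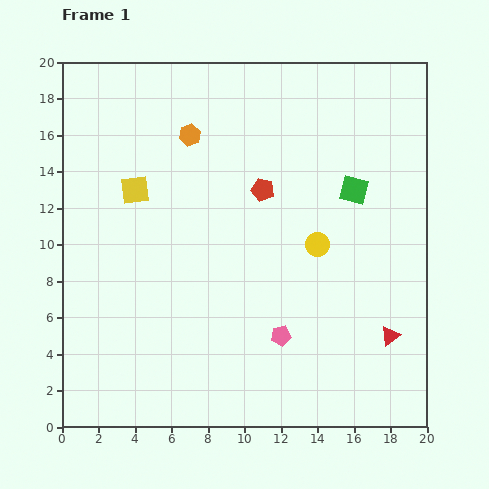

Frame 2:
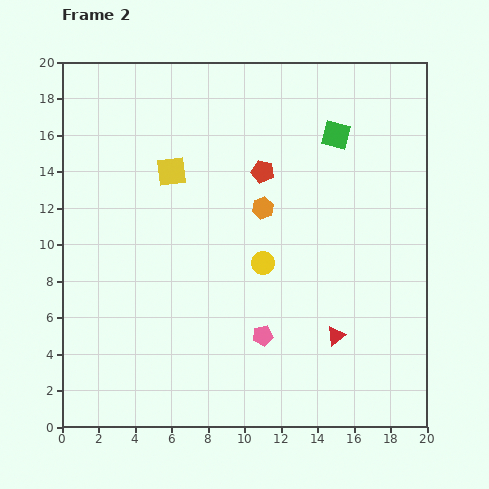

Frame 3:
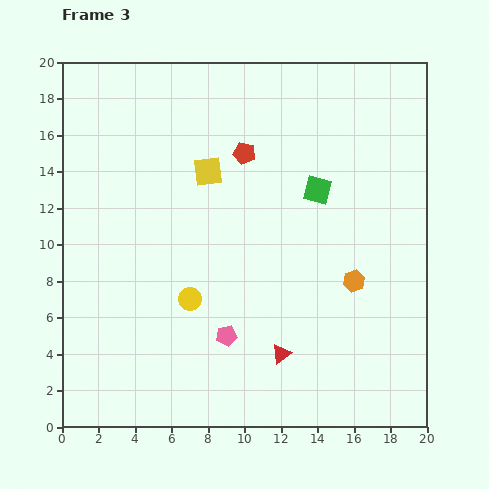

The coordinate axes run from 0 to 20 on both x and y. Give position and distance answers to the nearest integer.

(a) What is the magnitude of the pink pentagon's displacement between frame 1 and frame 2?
1

The pink pentagon moved from (12, 5) to (11, 5), a distance of √(1² + 0²) ≈ 1.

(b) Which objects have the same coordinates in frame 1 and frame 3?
none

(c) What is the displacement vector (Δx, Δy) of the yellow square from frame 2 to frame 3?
(2, 0)

The yellow square was at (6, 14) in frame 2 and (8, 14) in frame 3.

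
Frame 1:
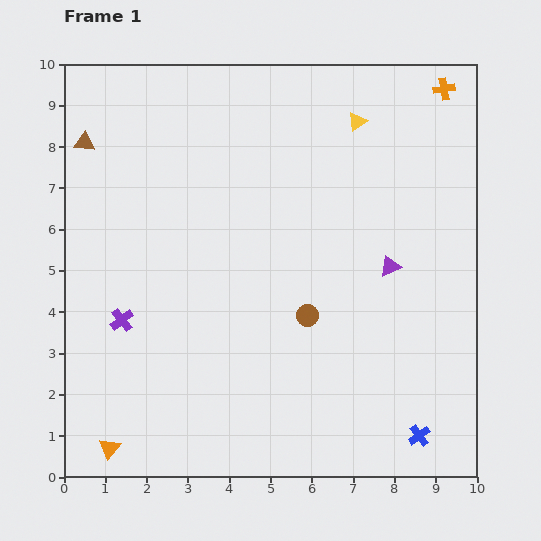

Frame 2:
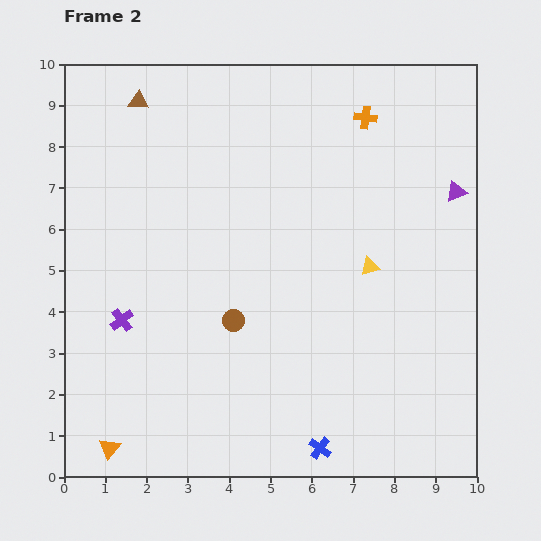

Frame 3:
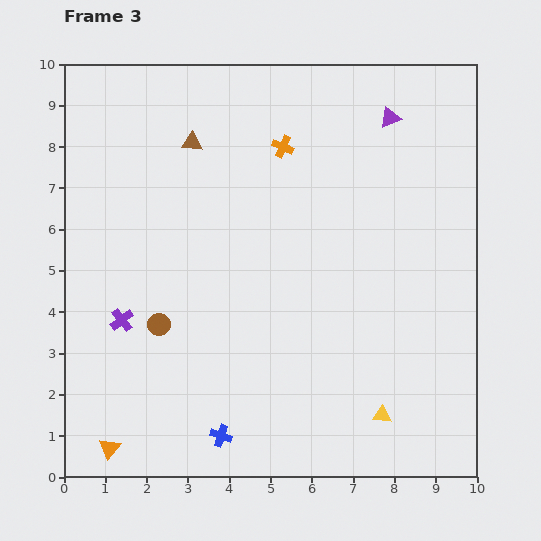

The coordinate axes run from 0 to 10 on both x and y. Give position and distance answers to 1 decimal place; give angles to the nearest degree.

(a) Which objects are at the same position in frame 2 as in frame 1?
the orange triangle, the purple cross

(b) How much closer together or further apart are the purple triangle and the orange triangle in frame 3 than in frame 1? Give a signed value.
+2.4

Distance in frame 1: 8.1. Distance in frame 3: 10.5.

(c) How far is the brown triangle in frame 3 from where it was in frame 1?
2.6

The brown triangle moved from (0.5, 8.1) to (3.1, 8.1), a distance of √(2.6² + 0.0²) ≈ 2.6.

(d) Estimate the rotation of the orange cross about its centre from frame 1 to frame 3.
33° clockwise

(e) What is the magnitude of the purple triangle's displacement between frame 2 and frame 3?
2.4

The purple triangle moved from (9.5, 6.9) to (7.9, 8.7), a distance of √(1.6² + 1.8²) ≈ 2.4.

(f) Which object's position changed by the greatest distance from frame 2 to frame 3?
the yellow triangle

(moved 3.6; next 2.4)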